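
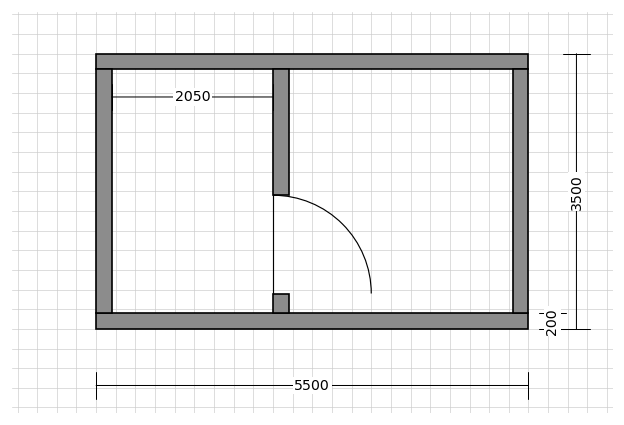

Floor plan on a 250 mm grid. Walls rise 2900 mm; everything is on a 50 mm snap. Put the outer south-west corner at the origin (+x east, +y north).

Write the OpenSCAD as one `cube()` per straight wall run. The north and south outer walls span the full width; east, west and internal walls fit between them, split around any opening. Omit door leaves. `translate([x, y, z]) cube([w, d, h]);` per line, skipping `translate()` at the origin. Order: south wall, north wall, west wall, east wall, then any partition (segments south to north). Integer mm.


cube([5500, 200, 2900]);
translate([0, 3300, 0]) cube([5500, 200, 2900]);
translate([0, 200, 0]) cube([200, 3100, 2900]);
translate([5300, 200, 0]) cube([200, 3100, 2900]);
translate([2250, 200, 0]) cube([200, 250, 2900]);
translate([2250, 1700, 0]) cube([200, 1600, 2900]);


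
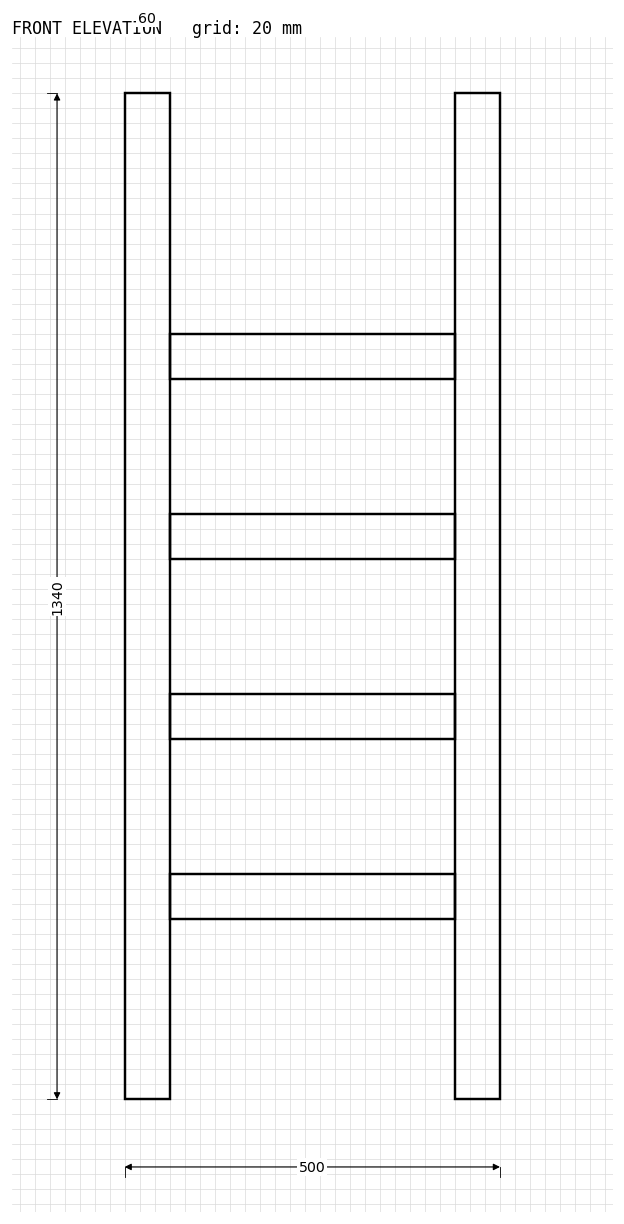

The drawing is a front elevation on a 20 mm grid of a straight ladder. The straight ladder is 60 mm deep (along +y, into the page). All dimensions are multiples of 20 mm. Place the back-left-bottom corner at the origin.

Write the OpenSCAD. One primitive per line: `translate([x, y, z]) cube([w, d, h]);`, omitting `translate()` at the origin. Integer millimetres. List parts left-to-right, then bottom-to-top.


cube([60, 60, 1340]);
translate([60, 0, 240]) cube([380, 60, 60]);
translate([60, 0, 480]) cube([380, 60, 60]);
translate([60, 0, 720]) cube([380, 60, 60]);
translate([60, 0, 960]) cube([380, 60, 60]);
translate([440, 0, 0]) cube([60, 60, 1340]);


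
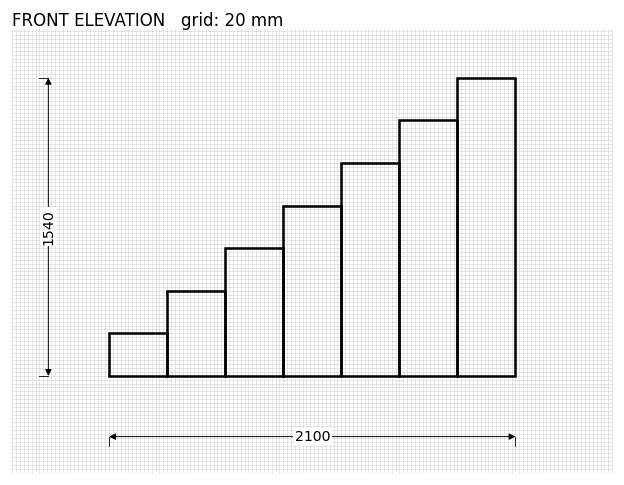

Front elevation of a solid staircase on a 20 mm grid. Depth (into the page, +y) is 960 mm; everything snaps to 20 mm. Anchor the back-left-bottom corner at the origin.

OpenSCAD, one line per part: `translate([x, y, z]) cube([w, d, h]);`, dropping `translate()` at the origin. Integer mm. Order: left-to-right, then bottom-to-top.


cube([300, 960, 220]);
translate([300, 0, 0]) cube([300, 960, 440]);
translate([600, 0, 0]) cube([300, 960, 660]);
translate([900, 0, 0]) cube([300, 960, 880]);
translate([1200, 0, 0]) cube([300, 960, 1100]);
translate([1500, 0, 0]) cube([300, 960, 1320]);
translate([1800, 0, 0]) cube([300, 960, 1540]);


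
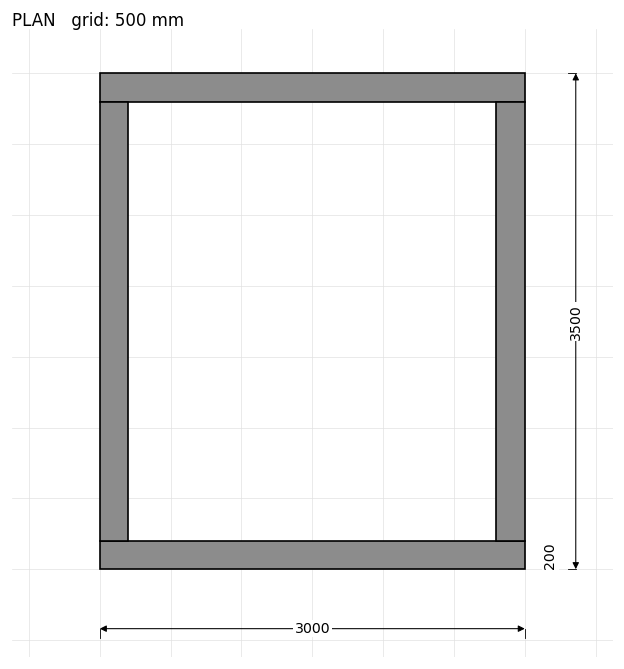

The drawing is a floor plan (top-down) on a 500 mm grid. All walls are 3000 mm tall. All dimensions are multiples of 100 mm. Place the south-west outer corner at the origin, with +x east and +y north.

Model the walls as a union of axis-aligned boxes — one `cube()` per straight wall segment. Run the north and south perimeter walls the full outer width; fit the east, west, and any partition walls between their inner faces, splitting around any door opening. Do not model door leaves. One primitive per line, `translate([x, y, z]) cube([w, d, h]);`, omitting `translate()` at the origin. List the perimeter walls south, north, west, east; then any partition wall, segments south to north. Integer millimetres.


cube([3000, 200, 3000]);
translate([0, 3300, 0]) cube([3000, 200, 3000]);
translate([0, 200, 0]) cube([200, 3100, 3000]);
translate([2800, 200, 0]) cube([200, 3100, 3000]);


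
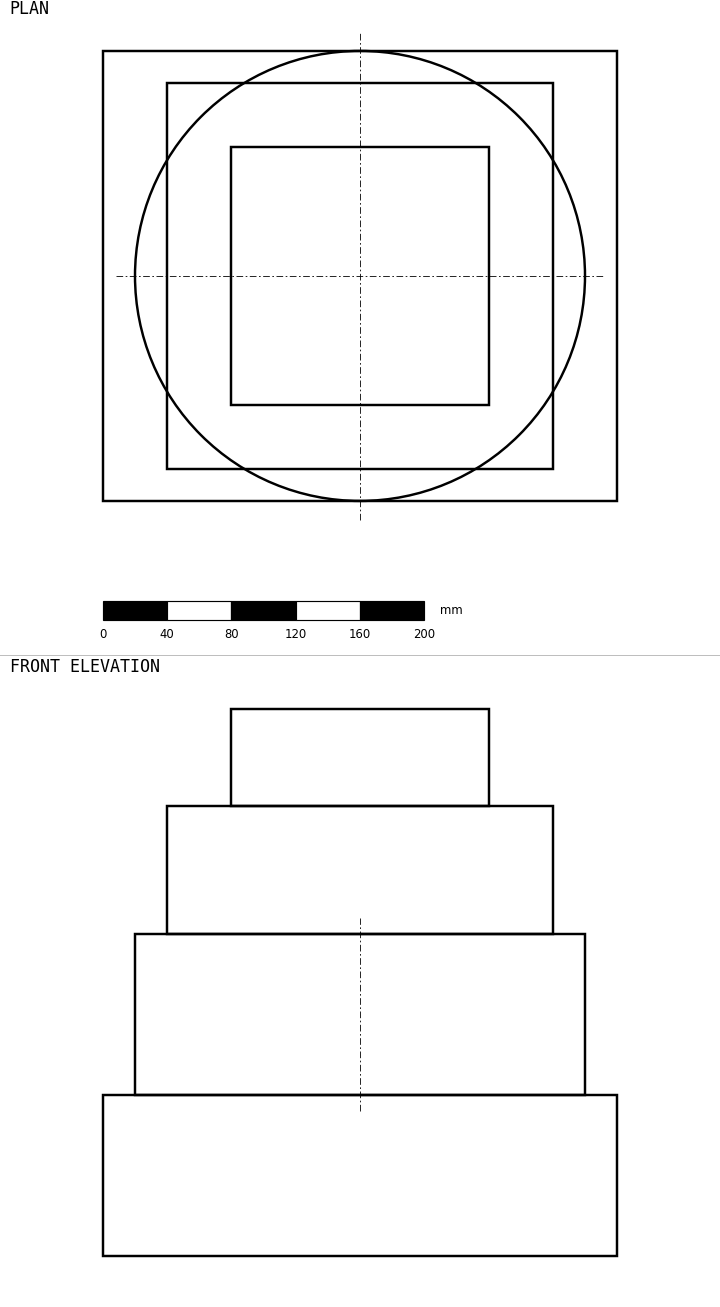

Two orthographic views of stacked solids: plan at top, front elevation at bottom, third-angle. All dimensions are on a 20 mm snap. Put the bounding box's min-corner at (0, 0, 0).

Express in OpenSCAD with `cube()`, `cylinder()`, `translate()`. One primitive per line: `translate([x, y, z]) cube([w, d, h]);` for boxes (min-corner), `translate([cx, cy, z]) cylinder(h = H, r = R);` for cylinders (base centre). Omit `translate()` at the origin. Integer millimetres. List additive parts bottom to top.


cube([320, 280, 100]);
translate([160, 140, 100]) cylinder(h = 100, r = 140);
translate([40, 20, 200]) cube([240, 240, 80]);
translate([80, 60, 280]) cube([160, 160, 60]);


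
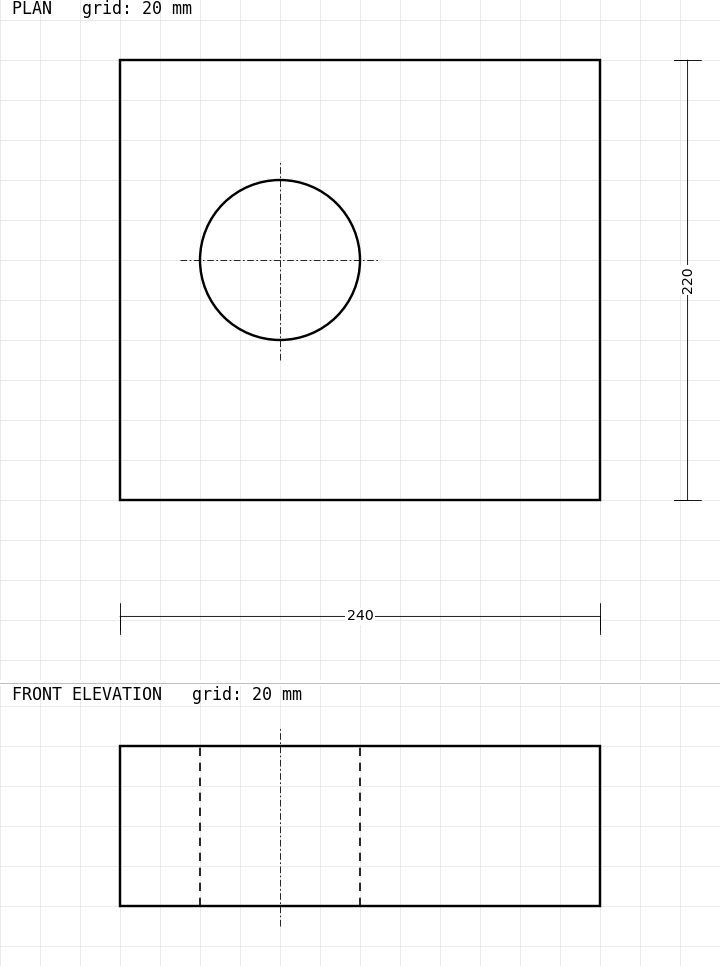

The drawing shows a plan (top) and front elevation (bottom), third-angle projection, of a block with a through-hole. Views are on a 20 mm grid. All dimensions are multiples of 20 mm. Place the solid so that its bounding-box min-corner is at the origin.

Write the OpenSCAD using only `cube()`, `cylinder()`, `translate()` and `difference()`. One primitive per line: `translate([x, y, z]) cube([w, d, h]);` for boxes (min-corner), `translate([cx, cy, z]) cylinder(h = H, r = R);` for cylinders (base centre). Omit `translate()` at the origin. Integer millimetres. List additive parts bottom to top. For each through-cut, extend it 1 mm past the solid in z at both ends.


difference() {
  cube([240, 220, 80]);
  translate([80, 120, -1]) cylinder(h = 82, r = 40);
}


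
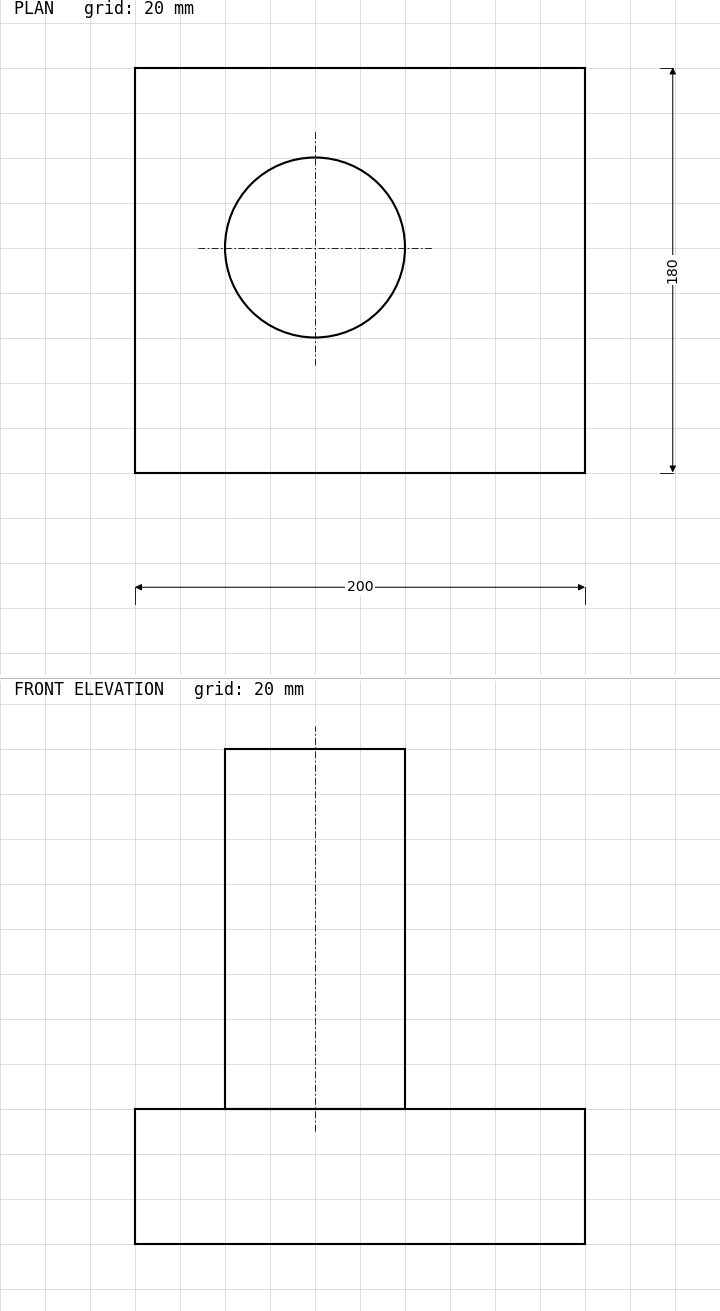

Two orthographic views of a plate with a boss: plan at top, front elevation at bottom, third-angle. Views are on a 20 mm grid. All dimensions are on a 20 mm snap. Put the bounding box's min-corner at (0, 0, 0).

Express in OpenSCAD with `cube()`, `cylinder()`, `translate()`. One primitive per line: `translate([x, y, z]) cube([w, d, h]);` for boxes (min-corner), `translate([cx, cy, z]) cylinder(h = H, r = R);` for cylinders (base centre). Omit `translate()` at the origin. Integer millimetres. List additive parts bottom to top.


cube([200, 180, 60]);
translate([80, 100, 60]) cylinder(h = 160, r = 40);


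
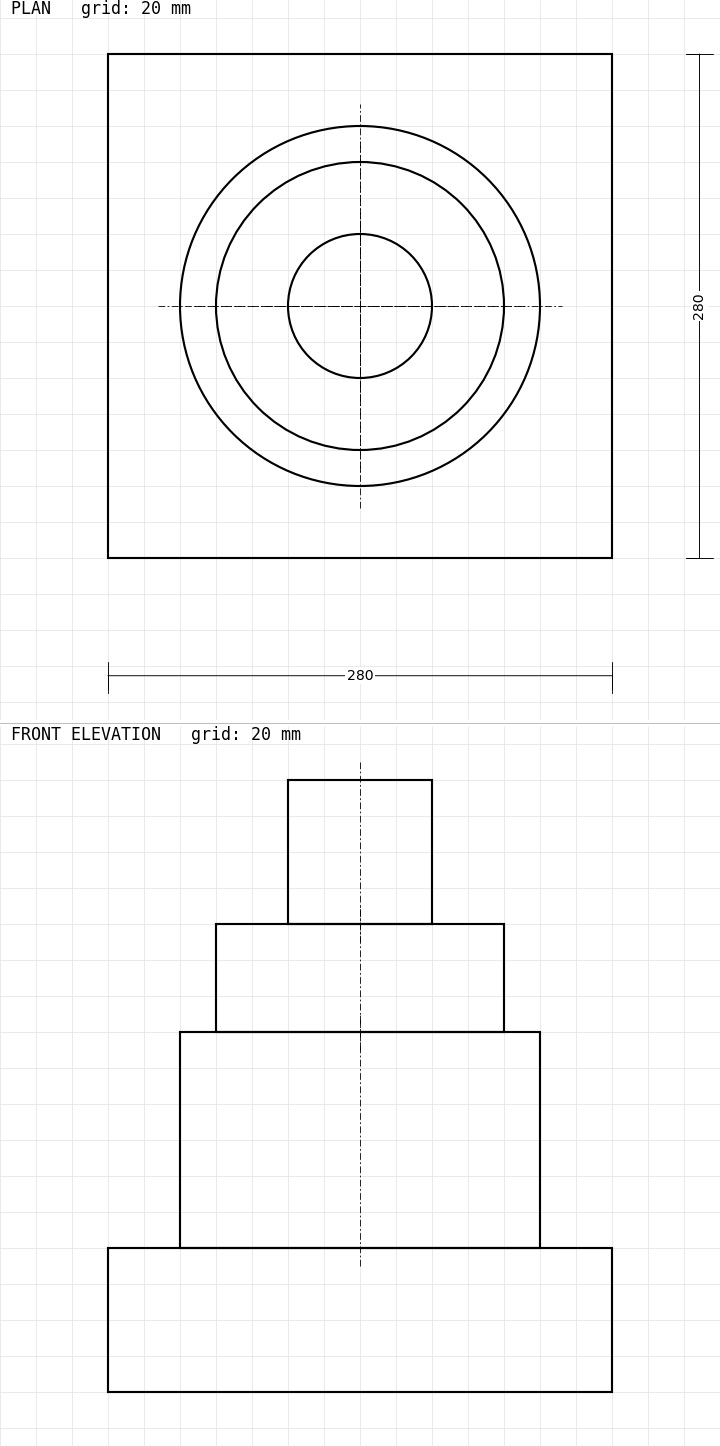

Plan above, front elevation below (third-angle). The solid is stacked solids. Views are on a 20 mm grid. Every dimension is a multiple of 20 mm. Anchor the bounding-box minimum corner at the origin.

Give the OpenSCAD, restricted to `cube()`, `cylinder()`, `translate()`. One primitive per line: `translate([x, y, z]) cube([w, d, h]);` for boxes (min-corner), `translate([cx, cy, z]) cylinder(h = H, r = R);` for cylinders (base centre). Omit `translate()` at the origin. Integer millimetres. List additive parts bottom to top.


cube([280, 280, 80]);
translate([140, 140, 80]) cylinder(h = 120, r = 100);
translate([140, 140, 200]) cylinder(h = 60, r = 80);
translate([140, 140, 260]) cylinder(h = 80, r = 40);


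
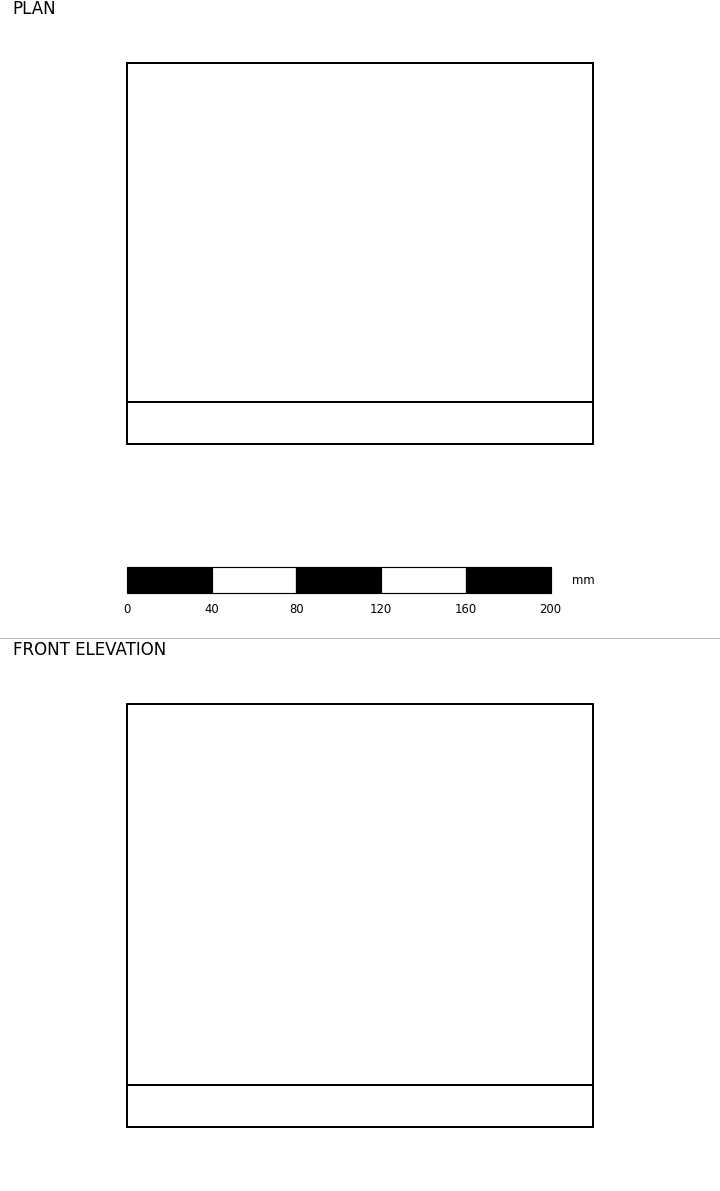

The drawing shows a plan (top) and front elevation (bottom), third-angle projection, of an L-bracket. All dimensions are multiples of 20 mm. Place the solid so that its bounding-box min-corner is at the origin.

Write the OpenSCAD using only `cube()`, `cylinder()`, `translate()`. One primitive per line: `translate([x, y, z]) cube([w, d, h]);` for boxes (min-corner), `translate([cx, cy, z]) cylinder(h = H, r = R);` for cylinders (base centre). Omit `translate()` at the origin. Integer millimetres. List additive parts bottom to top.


cube([220, 180, 20]);
translate([0, 0, 20]) cube([220, 20, 180]);


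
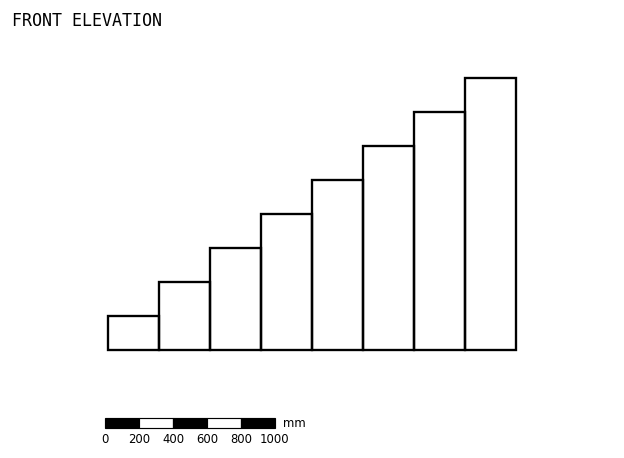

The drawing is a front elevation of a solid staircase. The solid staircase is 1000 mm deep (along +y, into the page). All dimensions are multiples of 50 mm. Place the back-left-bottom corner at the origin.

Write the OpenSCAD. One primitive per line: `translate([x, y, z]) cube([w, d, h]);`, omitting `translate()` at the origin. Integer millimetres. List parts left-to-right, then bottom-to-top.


cube([300, 1000, 200]);
translate([300, 0, 0]) cube([300, 1000, 400]);
translate([600, 0, 0]) cube([300, 1000, 600]);
translate([900, 0, 0]) cube([300, 1000, 800]);
translate([1200, 0, 0]) cube([300, 1000, 1000]);
translate([1500, 0, 0]) cube([300, 1000, 1200]);
translate([1800, 0, 0]) cube([300, 1000, 1400]);
translate([2100, 0, 0]) cube([300, 1000, 1600]);


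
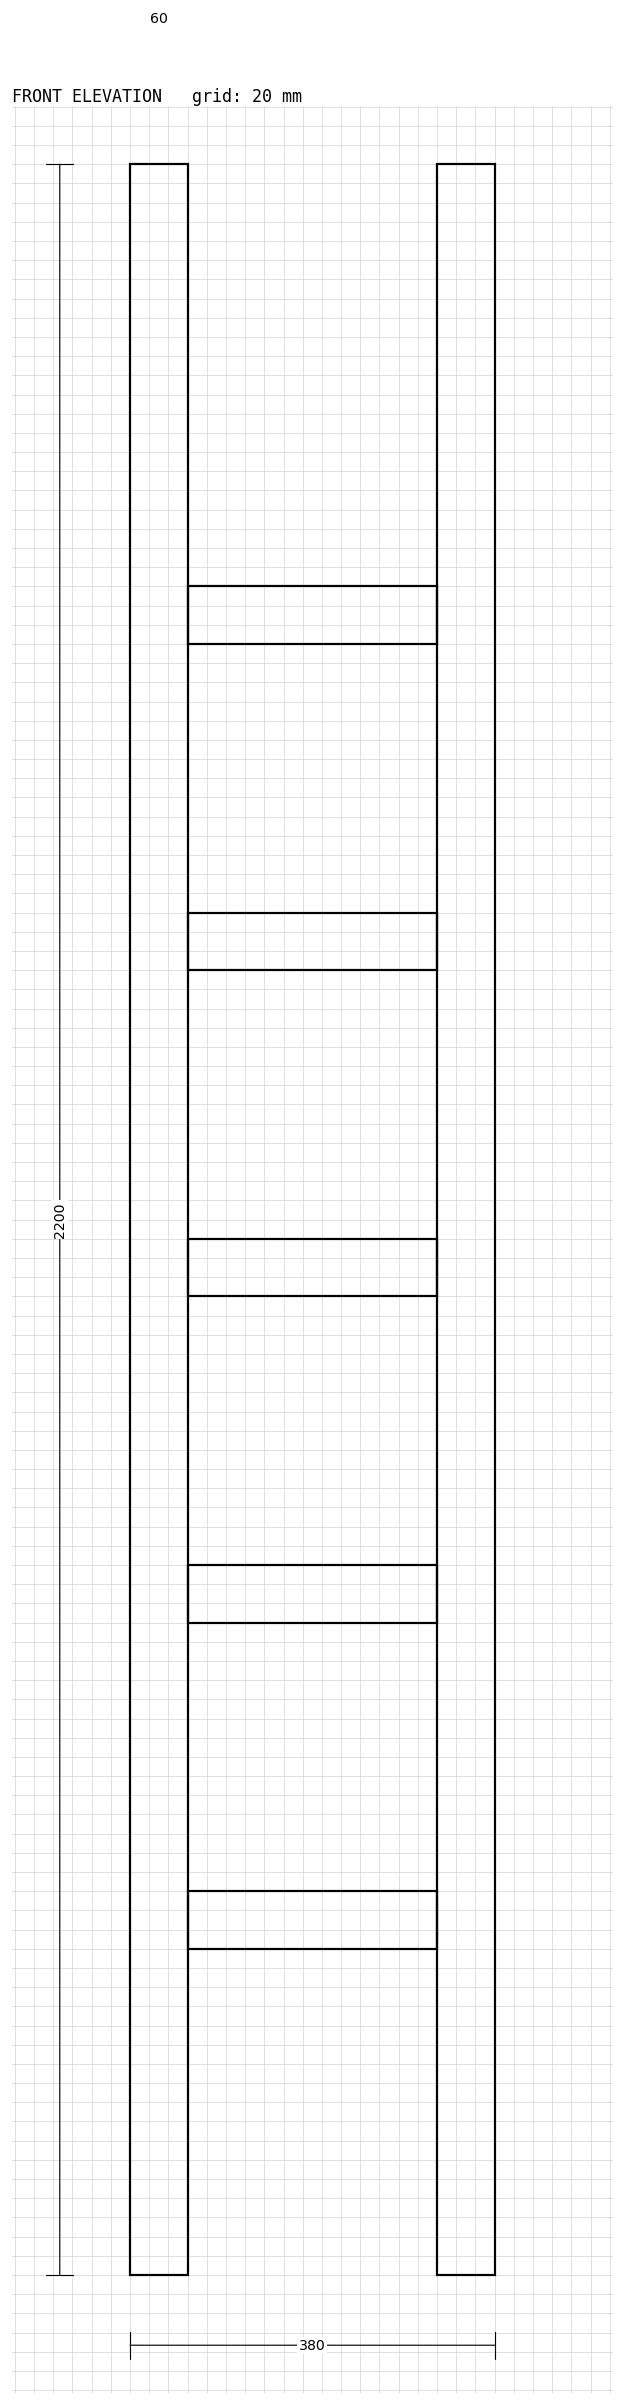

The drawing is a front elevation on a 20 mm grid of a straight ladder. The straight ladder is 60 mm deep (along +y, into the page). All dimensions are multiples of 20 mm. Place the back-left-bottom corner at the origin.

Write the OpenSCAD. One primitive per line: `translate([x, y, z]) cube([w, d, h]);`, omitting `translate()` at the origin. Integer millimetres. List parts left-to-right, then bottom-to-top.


cube([60, 60, 2200]);
translate([60, 0, 340]) cube([260, 60, 60]);
translate([60, 0, 680]) cube([260, 60, 60]);
translate([60, 0, 1020]) cube([260, 60, 60]);
translate([60, 0, 1360]) cube([260, 60, 60]);
translate([60, 0, 1700]) cube([260, 60, 60]);
translate([320, 0, 0]) cube([60, 60, 2200]);


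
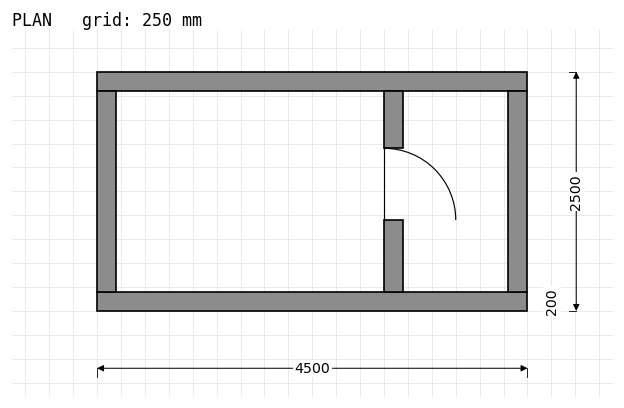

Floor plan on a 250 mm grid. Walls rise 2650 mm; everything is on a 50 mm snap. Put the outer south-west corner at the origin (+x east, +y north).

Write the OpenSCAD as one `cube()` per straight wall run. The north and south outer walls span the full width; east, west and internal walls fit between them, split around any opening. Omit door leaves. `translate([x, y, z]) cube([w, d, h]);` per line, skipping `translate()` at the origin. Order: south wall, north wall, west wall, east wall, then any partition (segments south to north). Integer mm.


cube([4500, 200, 2650]);
translate([0, 2300, 0]) cube([4500, 200, 2650]);
translate([0, 200, 0]) cube([200, 2100, 2650]);
translate([4300, 200, 0]) cube([200, 2100, 2650]);
translate([3000, 200, 0]) cube([200, 750, 2650]);
translate([3000, 1700, 0]) cube([200, 600, 2650]);


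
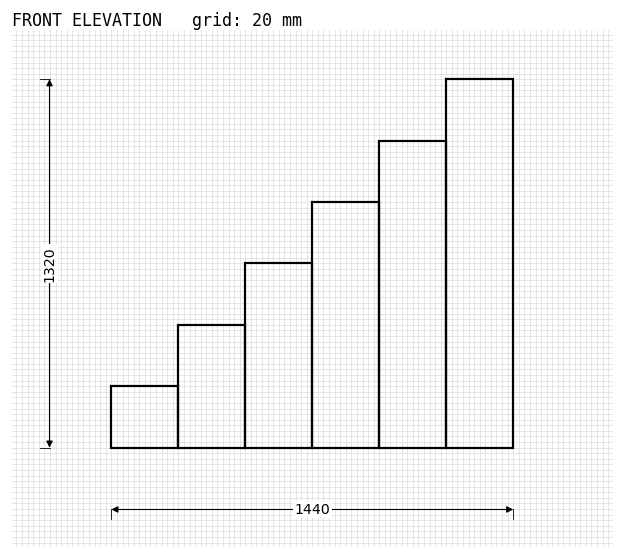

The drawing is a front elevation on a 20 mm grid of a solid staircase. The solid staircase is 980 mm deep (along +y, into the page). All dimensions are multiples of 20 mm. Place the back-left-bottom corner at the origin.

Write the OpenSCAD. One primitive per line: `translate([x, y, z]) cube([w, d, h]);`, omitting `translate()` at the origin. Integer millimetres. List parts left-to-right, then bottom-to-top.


cube([240, 980, 220]);
translate([240, 0, 0]) cube([240, 980, 440]);
translate([480, 0, 0]) cube([240, 980, 660]);
translate([720, 0, 0]) cube([240, 980, 880]);
translate([960, 0, 0]) cube([240, 980, 1100]);
translate([1200, 0, 0]) cube([240, 980, 1320]);


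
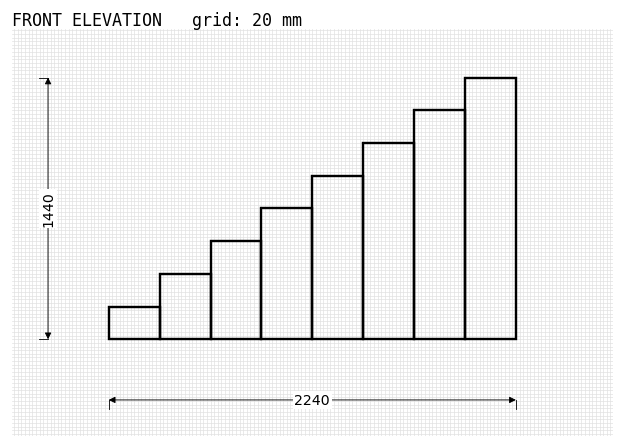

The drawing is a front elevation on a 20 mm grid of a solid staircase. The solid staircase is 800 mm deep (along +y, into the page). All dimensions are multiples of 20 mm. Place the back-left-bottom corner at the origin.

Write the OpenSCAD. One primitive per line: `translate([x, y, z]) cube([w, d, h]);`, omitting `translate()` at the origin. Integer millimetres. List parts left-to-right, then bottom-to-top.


cube([280, 800, 180]);
translate([280, 0, 0]) cube([280, 800, 360]);
translate([560, 0, 0]) cube([280, 800, 540]);
translate([840, 0, 0]) cube([280, 800, 720]);
translate([1120, 0, 0]) cube([280, 800, 900]);
translate([1400, 0, 0]) cube([280, 800, 1080]);
translate([1680, 0, 0]) cube([280, 800, 1260]);
translate([1960, 0, 0]) cube([280, 800, 1440]);


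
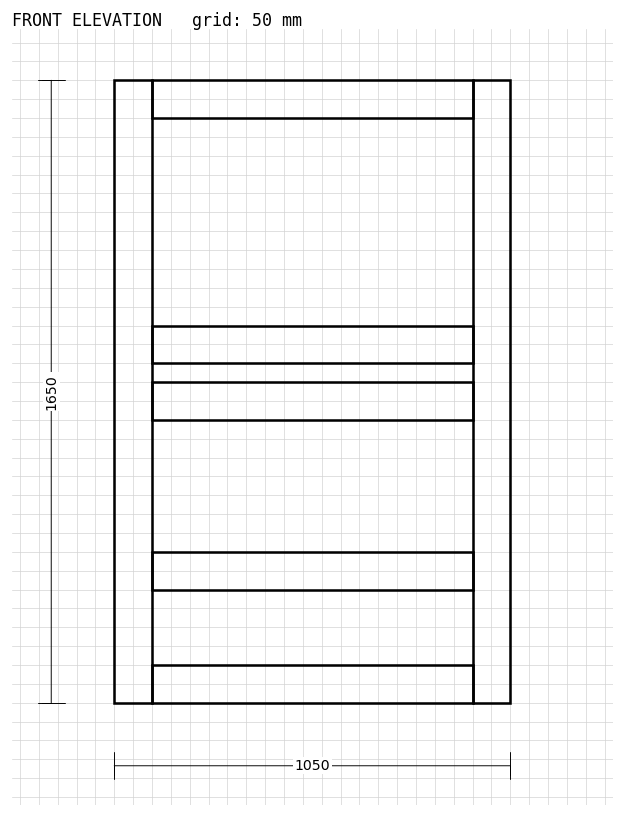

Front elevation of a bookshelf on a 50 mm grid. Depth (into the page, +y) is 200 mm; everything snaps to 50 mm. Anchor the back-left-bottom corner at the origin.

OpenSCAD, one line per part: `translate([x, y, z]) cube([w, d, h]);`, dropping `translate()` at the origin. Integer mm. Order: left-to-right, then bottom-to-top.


cube([100, 200, 1650]);
translate([100, 0, 0]) cube([850, 200, 100]);
translate([100, 0, 300]) cube([850, 200, 100]);
translate([100, 0, 750]) cube([850, 200, 100]);
translate([100, 0, 900]) cube([850, 200, 100]);
translate([100, 0, 1550]) cube([850, 200, 100]);
translate([950, 0, 0]) cube([100, 200, 1650]);


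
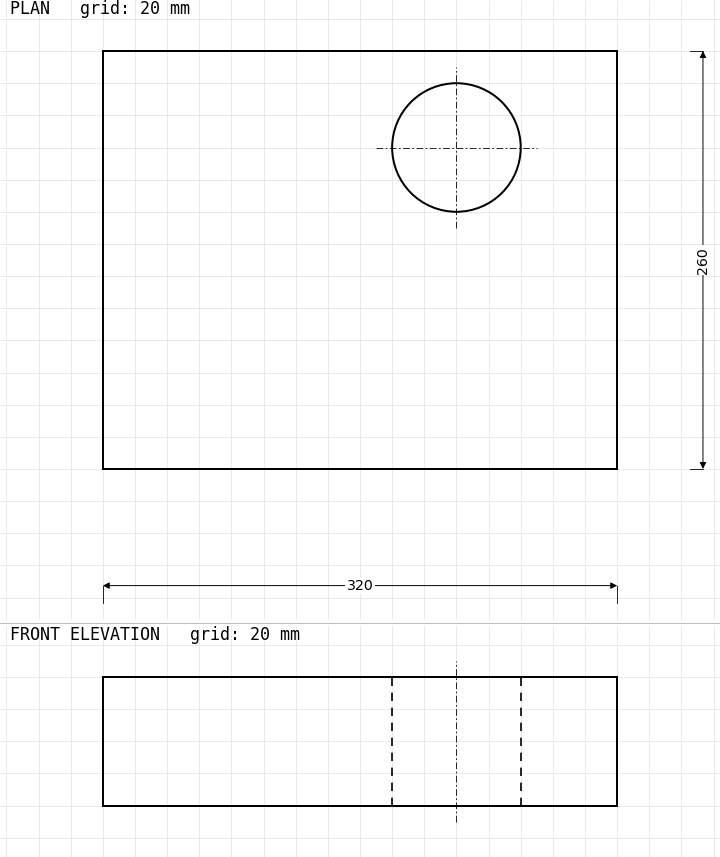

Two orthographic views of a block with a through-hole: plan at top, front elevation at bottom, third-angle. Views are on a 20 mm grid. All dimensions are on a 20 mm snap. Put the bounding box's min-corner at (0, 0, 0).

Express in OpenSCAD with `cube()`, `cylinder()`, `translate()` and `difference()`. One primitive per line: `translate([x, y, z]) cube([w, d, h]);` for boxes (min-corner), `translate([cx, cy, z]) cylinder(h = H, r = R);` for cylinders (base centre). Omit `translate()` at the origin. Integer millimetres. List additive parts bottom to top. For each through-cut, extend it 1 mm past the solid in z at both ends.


difference() {
  cube([320, 260, 80]);
  translate([220, 200, -1]) cylinder(h = 82, r = 40);
}


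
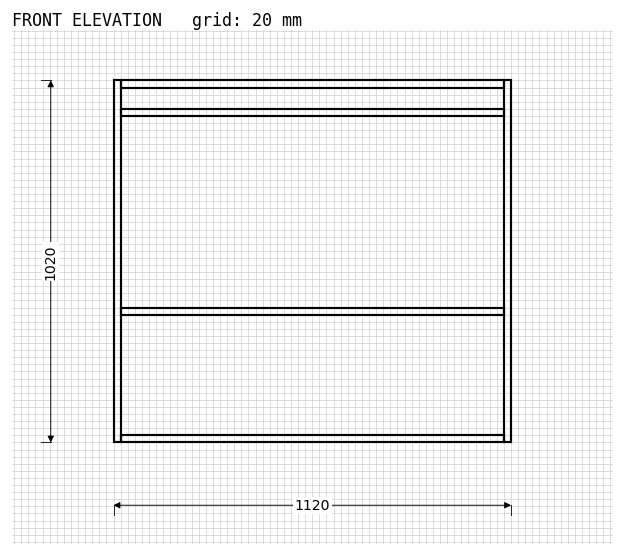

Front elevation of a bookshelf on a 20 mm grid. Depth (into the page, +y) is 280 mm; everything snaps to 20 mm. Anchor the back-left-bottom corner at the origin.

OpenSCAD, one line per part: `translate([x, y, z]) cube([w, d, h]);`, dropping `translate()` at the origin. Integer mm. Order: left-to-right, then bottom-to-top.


cube([20, 280, 1020]);
translate([20, 0, 0]) cube([1080, 280, 20]);
translate([20, 0, 360]) cube([1080, 280, 20]);
translate([20, 0, 920]) cube([1080, 280, 20]);
translate([20, 0, 1000]) cube([1080, 280, 20]);
translate([1100, 0, 0]) cube([20, 280, 1020]);


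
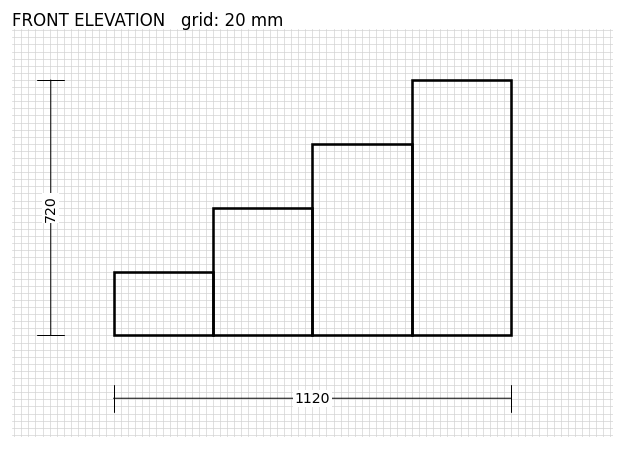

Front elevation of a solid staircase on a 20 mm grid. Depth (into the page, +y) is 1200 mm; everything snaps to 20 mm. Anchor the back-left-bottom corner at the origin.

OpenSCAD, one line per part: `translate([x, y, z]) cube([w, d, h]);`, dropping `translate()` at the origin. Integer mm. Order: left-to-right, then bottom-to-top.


cube([280, 1200, 180]);
translate([280, 0, 0]) cube([280, 1200, 360]);
translate([560, 0, 0]) cube([280, 1200, 540]);
translate([840, 0, 0]) cube([280, 1200, 720]);


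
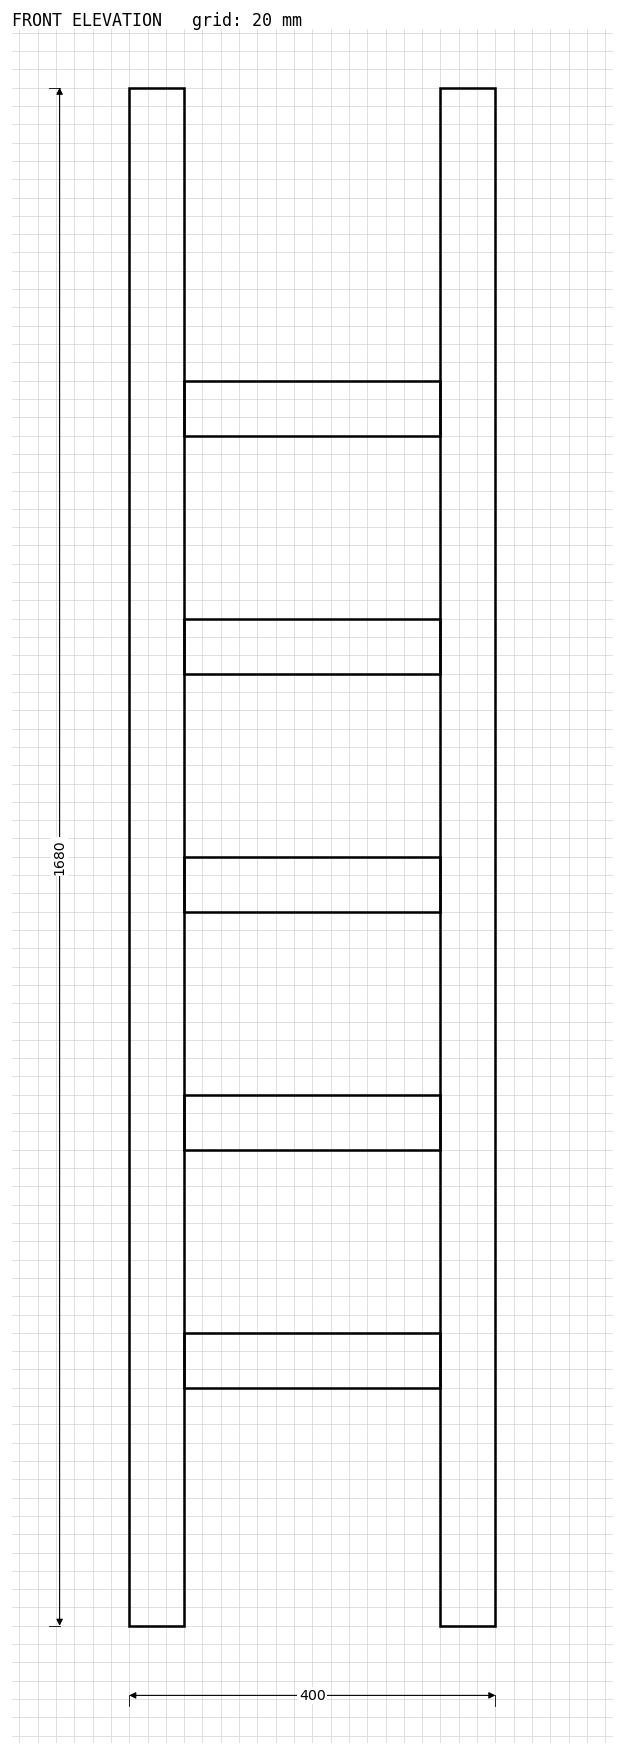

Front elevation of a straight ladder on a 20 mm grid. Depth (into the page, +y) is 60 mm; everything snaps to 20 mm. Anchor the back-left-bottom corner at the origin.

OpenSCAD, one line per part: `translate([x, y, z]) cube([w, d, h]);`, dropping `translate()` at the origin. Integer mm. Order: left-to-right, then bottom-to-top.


cube([60, 60, 1680]);
translate([60, 0, 260]) cube([280, 60, 60]);
translate([60, 0, 520]) cube([280, 60, 60]);
translate([60, 0, 780]) cube([280, 60, 60]);
translate([60, 0, 1040]) cube([280, 60, 60]);
translate([60, 0, 1300]) cube([280, 60, 60]);
translate([340, 0, 0]) cube([60, 60, 1680]);


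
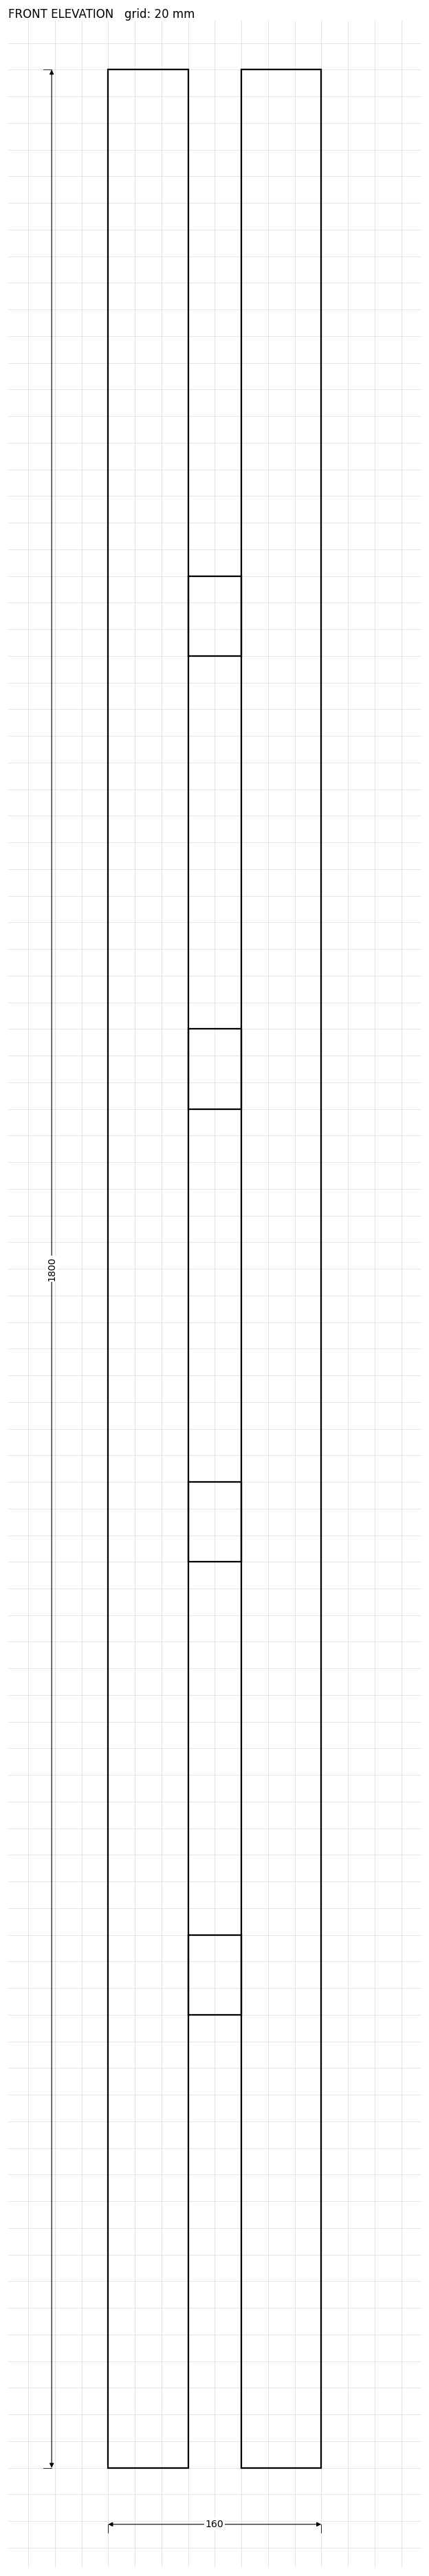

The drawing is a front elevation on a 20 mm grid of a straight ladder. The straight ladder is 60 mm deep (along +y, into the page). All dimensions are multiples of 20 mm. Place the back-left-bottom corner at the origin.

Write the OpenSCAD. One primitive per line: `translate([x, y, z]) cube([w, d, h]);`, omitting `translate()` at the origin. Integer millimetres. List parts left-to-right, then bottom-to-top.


cube([60, 60, 1800]);
translate([60, 0, 340]) cube([40, 60, 60]);
translate([60, 0, 680]) cube([40, 60, 60]);
translate([60, 0, 1020]) cube([40, 60, 60]);
translate([60, 0, 1360]) cube([40, 60, 60]);
translate([100, 0, 0]) cube([60, 60, 1800]);


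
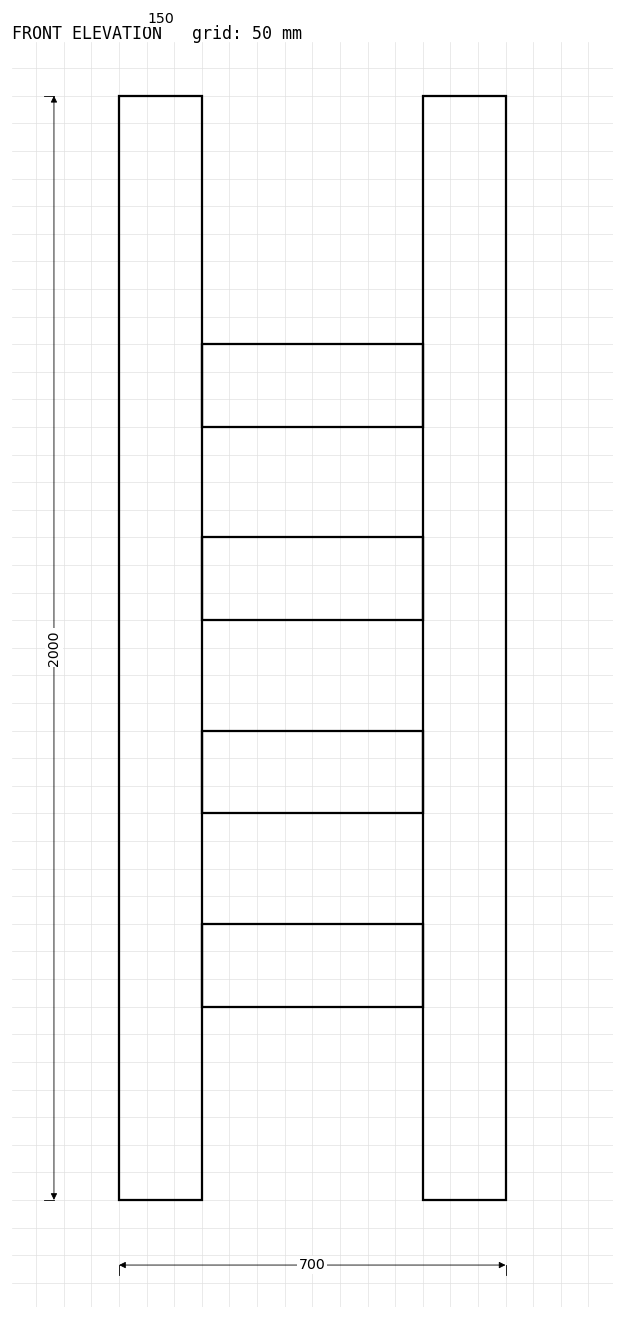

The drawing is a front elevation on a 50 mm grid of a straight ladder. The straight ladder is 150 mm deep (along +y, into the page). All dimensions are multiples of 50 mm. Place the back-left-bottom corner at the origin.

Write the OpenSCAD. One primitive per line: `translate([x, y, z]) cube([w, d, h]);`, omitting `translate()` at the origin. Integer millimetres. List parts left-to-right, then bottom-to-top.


cube([150, 150, 2000]);
translate([150, 0, 350]) cube([400, 150, 150]);
translate([150, 0, 700]) cube([400, 150, 150]);
translate([150, 0, 1050]) cube([400, 150, 150]);
translate([150, 0, 1400]) cube([400, 150, 150]);
translate([550, 0, 0]) cube([150, 150, 2000]);


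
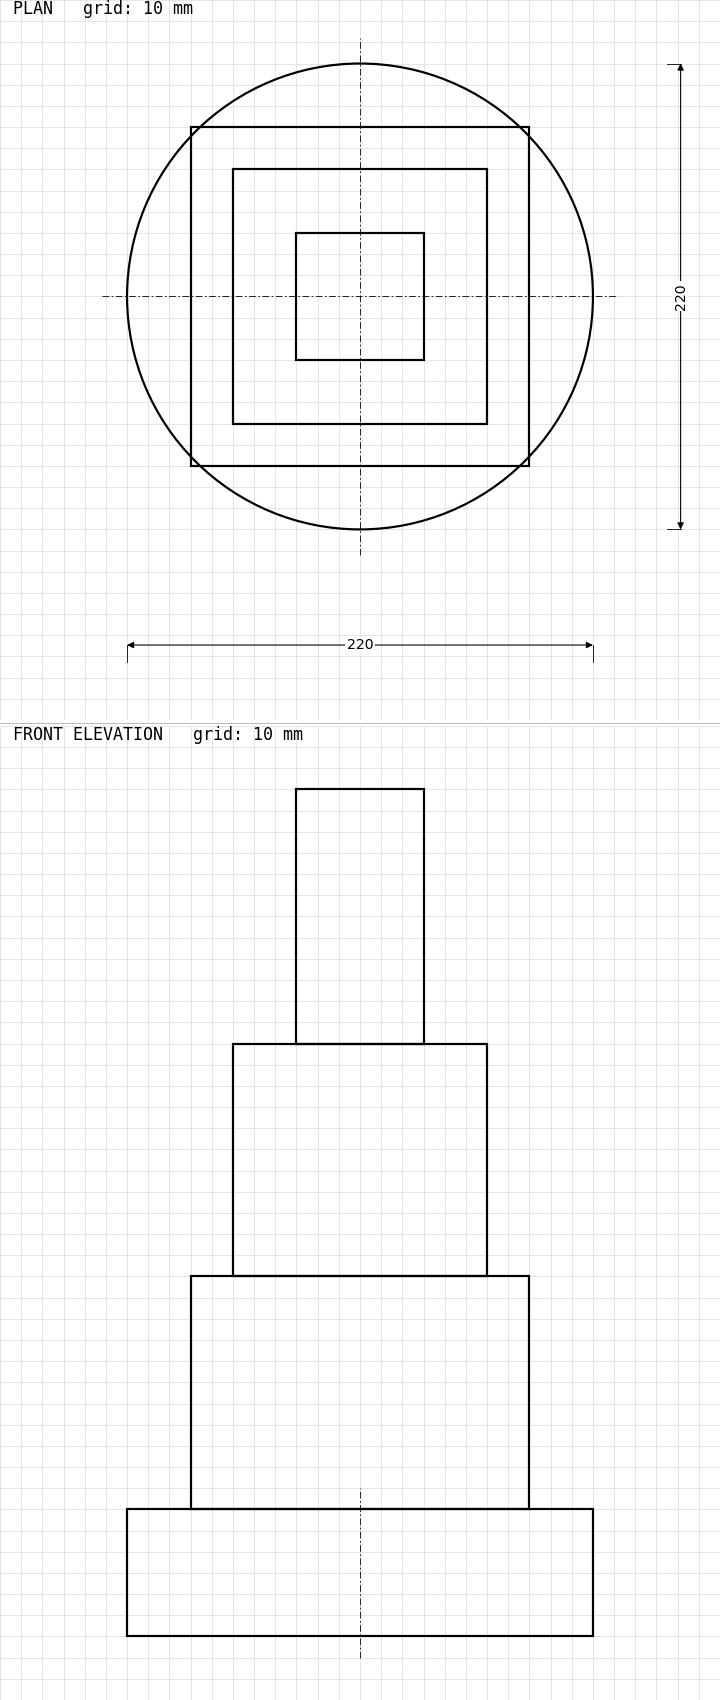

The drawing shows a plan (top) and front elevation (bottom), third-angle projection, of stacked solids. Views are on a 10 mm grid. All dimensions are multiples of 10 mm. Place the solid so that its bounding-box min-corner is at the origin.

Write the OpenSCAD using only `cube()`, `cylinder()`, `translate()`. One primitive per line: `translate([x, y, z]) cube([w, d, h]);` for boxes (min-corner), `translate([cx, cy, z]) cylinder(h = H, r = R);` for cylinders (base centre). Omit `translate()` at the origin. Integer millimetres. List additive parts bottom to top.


translate([110, 110, 0]) cylinder(h = 60, r = 110);
translate([30, 30, 60]) cube([160, 160, 110]);
translate([50, 50, 170]) cube([120, 120, 110]);
translate([80, 80, 280]) cube([60, 60, 120]);


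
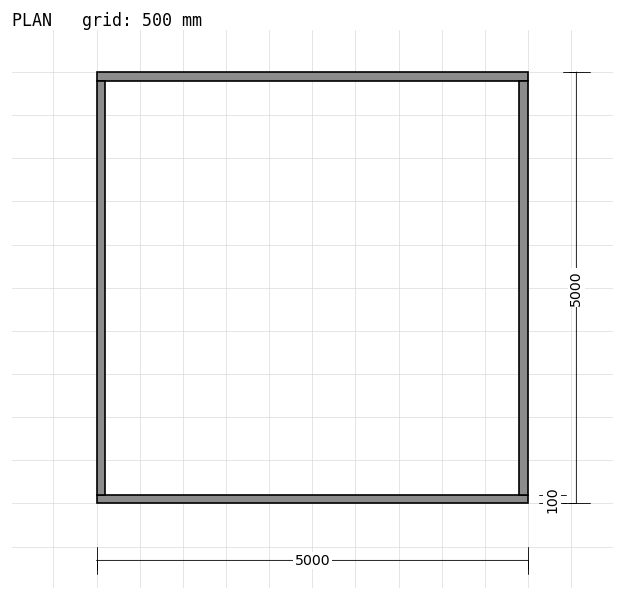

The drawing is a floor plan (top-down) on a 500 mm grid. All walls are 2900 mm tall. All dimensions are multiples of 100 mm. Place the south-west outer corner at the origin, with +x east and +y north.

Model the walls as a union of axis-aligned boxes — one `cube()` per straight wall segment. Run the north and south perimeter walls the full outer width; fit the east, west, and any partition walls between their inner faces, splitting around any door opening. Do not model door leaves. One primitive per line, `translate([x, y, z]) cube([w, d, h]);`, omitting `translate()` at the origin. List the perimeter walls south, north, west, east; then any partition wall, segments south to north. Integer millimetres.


cube([5000, 100, 2900]);
translate([0, 4900, 0]) cube([5000, 100, 2900]);
translate([0, 100, 0]) cube([100, 4800, 2900]);
translate([4900, 100, 0]) cube([100, 4800, 2900]);


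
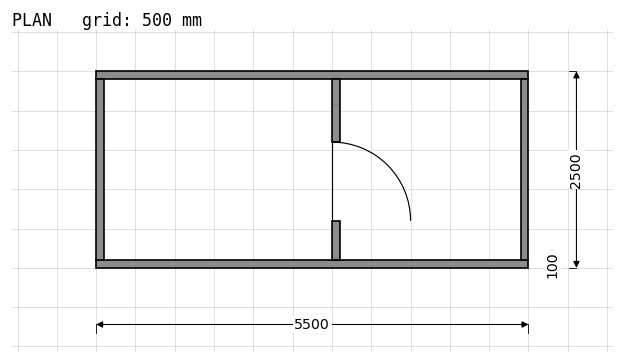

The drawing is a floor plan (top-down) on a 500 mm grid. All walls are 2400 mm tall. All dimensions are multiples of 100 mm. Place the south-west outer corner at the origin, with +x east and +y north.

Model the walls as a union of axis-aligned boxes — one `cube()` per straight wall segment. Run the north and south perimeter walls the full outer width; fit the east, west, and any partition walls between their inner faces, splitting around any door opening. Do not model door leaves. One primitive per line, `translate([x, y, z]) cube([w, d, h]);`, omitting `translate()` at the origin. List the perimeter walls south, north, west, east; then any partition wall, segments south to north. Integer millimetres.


cube([5500, 100, 2400]);
translate([0, 2400, 0]) cube([5500, 100, 2400]);
translate([0, 100, 0]) cube([100, 2300, 2400]);
translate([5400, 100, 0]) cube([100, 2300, 2400]);
translate([3000, 100, 0]) cube([100, 500, 2400]);
translate([3000, 1600, 0]) cube([100, 800, 2400]);


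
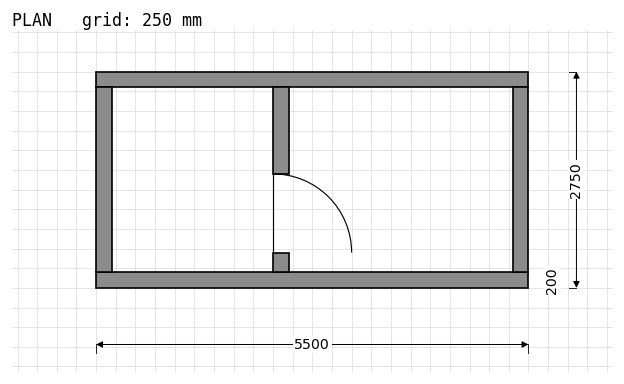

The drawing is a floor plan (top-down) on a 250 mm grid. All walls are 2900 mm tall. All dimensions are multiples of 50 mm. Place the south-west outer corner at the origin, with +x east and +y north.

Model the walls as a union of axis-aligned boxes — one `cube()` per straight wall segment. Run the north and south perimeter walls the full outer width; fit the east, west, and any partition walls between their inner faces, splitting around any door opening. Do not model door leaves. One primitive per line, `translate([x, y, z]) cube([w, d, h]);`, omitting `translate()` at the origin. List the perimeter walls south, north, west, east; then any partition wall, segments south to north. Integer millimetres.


cube([5500, 200, 2900]);
translate([0, 2550, 0]) cube([5500, 200, 2900]);
translate([0, 200, 0]) cube([200, 2350, 2900]);
translate([5300, 200, 0]) cube([200, 2350, 2900]);
translate([2250, 200, 0]) cube([200, 250, 2900]);
translate([2250, 1450, 0]) cube([200, 1100, 2900]);


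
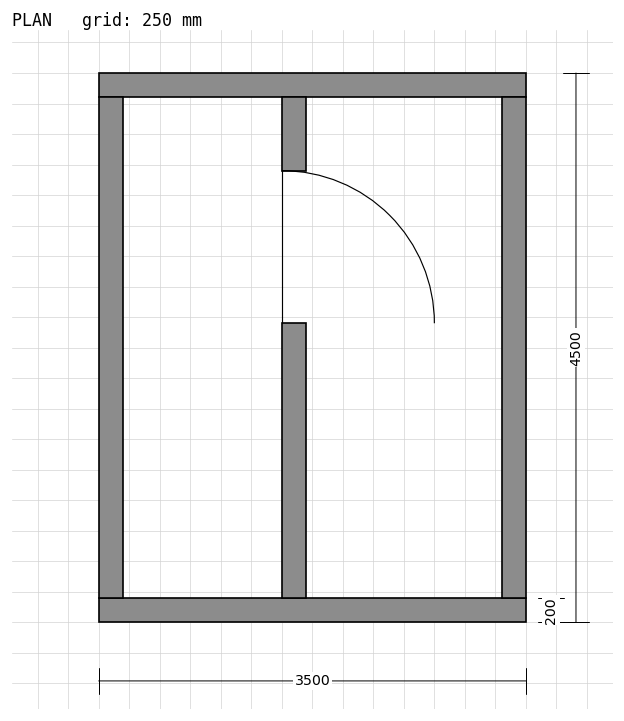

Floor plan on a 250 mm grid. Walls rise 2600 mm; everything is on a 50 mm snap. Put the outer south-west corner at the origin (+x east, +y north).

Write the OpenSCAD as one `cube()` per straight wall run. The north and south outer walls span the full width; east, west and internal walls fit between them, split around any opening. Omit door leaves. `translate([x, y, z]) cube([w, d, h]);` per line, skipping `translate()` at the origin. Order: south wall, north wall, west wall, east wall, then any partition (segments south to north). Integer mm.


cube([3500, 200, 2600]);
translate([0, 4300, 0]) cube([3500, 200, 2600]);
translate([0, 200, 0]) cube([200, 4100, 2600]);
translate([3300, 200, 0]) cube([200, 4100, 2600]);
translate([1500, 200, 0]) cube([200, 2250, 2600]);
translate([1500, 3700, 0]) cube([200, 600, 2600]);


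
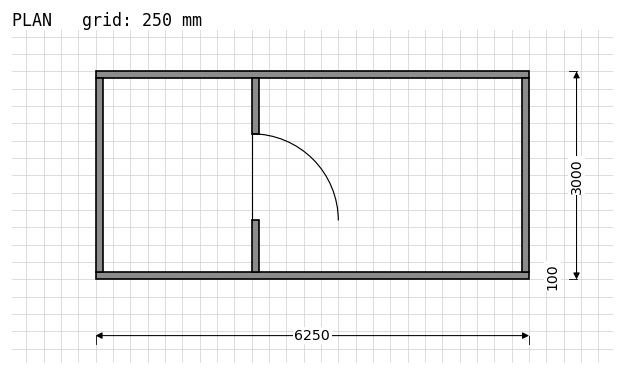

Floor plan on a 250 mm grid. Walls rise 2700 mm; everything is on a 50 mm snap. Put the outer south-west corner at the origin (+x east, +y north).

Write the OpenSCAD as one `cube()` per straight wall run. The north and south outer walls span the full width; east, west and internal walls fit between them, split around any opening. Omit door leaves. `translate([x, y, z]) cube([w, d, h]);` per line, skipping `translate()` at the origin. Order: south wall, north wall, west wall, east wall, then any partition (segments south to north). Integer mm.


cube([6250, 100, 2700]);
translate([0, 2900, 0]) cube([6250, 100, 2700]);
translate([0, 100, 0]) cube([100, 2800, 2700]);
translate([6150, 100, 0]) cube([100, 2800, 2700]);
translate([2250, 100, 0]) cube([100, 750, 2700]);
translate([2250, 2100, 0]) cube([100, 800, 2700]);


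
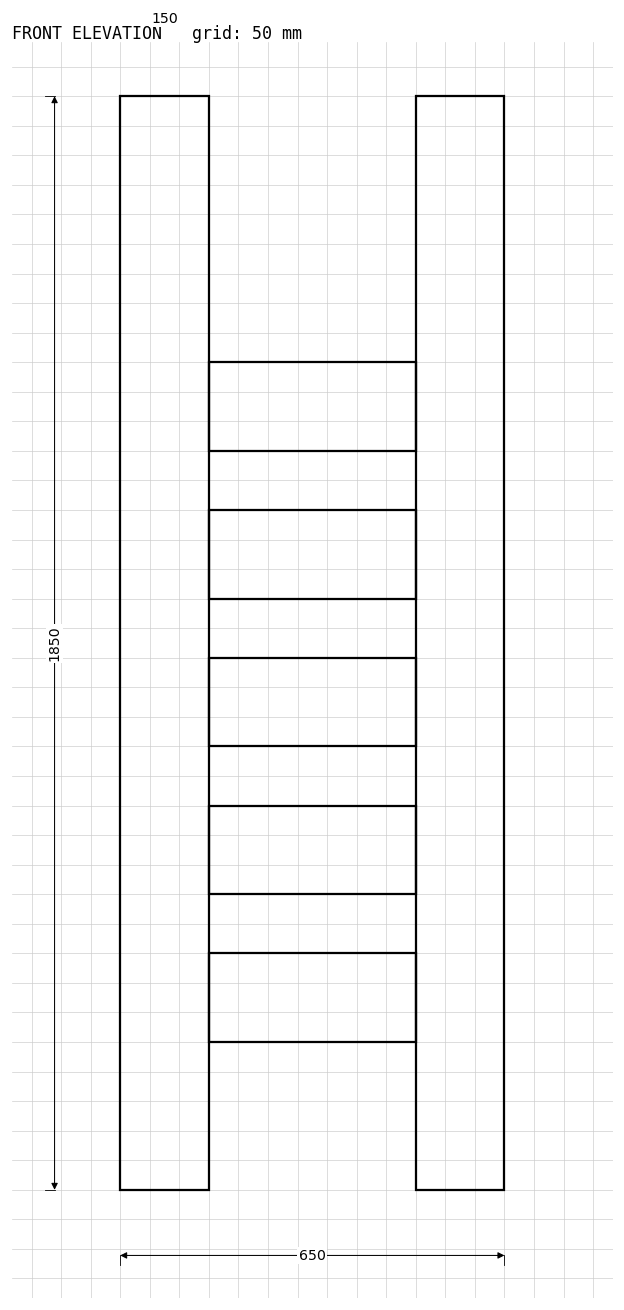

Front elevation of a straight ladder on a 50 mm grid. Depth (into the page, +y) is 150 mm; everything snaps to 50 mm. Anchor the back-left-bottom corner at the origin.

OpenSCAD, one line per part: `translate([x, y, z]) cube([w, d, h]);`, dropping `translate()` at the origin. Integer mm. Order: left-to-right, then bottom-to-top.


cube([150, 150, 1850]);
translate([150, 0, 250]) cube([350, 150, 150]);
translate([150, 0, 500]) cube([350, 150, 150]);
translate([150, 0, 750]) cube([350, 150, 150]);
translate([150, 0, 1000]) cube([350, 150, 150]);
translate([150, 0, 1250]) cube([350, 150, 150]);
translate([500, 0, 0]) cube([150, 150, 1850]);


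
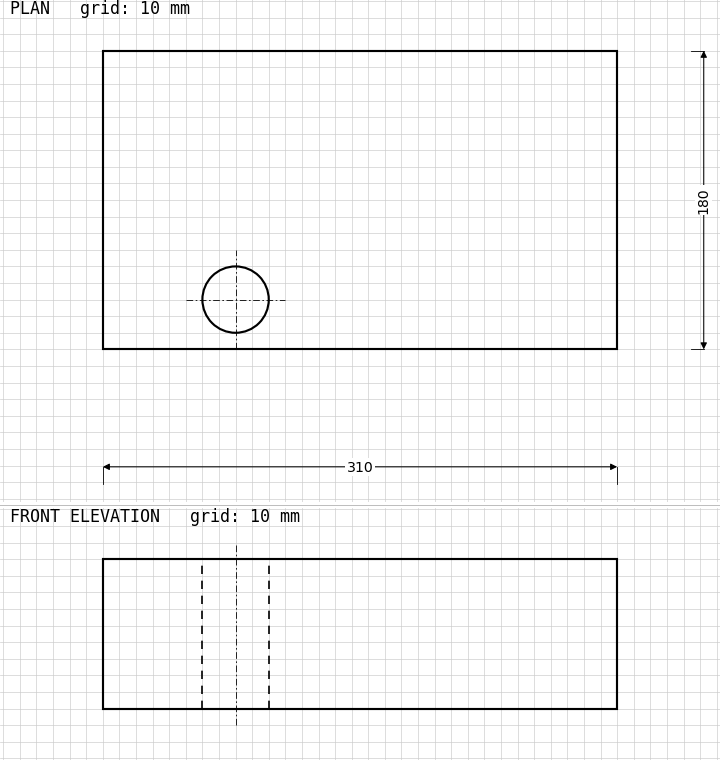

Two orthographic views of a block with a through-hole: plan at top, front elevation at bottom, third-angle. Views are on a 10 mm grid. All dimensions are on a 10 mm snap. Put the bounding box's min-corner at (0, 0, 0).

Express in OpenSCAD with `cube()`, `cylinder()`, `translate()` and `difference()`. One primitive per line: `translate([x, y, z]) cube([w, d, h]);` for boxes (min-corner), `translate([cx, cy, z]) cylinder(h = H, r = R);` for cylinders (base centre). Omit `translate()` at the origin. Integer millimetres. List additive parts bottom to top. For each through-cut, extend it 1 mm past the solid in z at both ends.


difference() {
  cube([310, 180, 90]);
  translate([80, 30, -1]) cylinder(h = 92, r = 20);
}


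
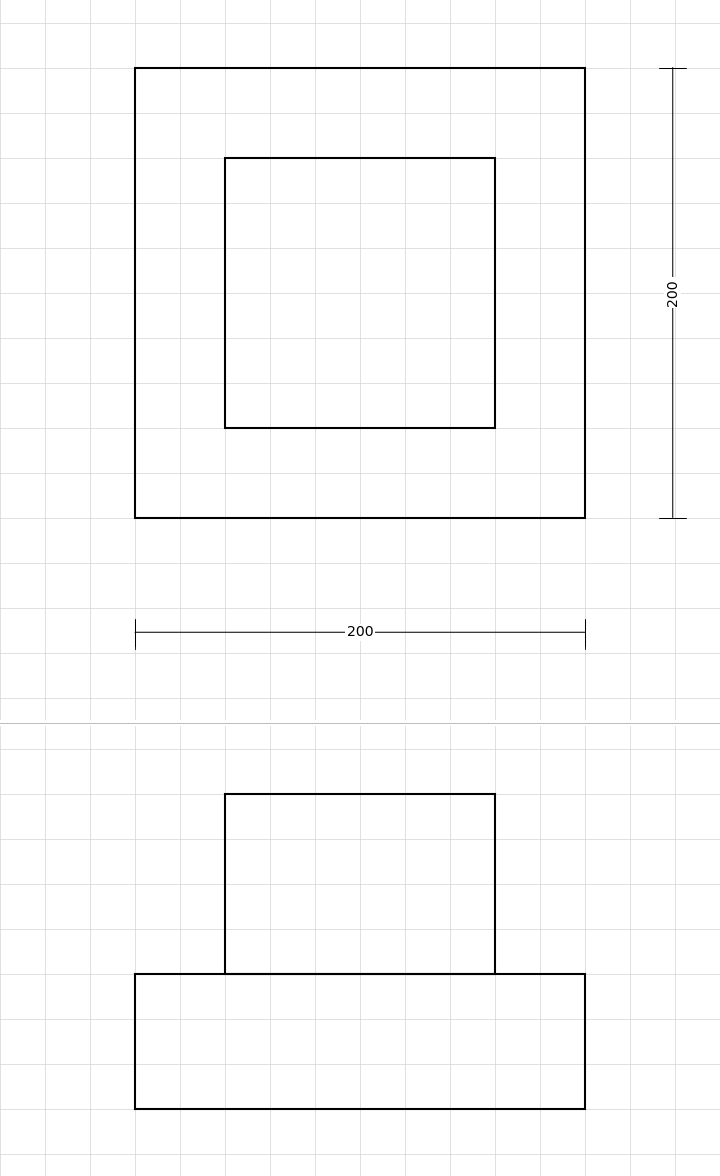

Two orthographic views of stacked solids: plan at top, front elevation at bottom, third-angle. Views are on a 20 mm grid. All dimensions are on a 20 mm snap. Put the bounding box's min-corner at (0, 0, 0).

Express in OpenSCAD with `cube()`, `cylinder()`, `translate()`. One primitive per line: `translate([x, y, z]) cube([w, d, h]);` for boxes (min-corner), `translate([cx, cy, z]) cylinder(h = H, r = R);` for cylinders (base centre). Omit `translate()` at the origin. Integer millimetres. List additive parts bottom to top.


cube([200, 200, 60]);
translate([40, 40, 60]) cube([120, 120, 80]);


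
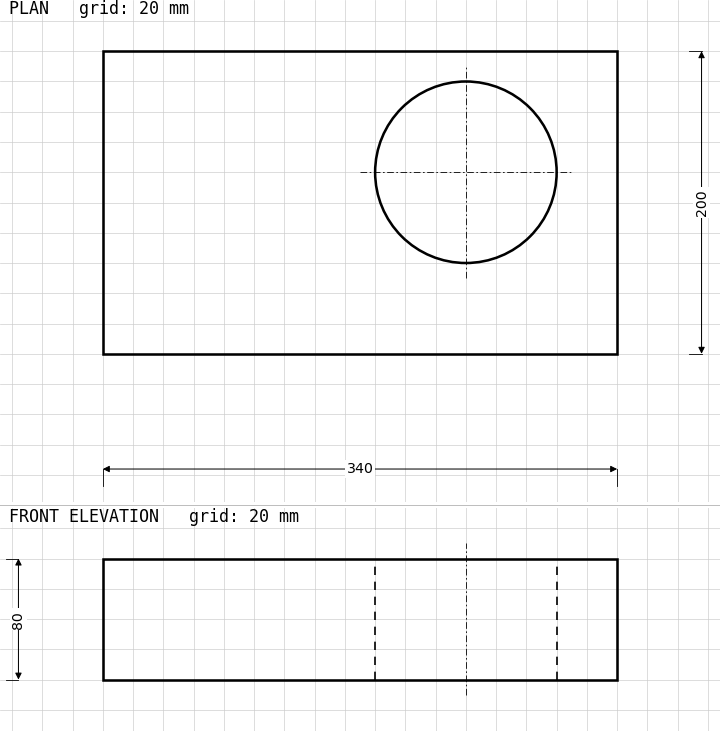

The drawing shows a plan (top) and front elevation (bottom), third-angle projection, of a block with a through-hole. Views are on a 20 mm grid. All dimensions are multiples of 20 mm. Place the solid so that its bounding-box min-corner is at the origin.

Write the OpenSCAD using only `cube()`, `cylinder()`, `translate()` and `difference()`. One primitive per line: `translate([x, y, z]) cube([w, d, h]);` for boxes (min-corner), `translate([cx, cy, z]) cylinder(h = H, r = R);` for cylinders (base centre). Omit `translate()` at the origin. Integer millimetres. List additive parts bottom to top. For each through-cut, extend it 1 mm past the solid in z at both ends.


difference() {
  cube([340, 200, 80]);
  translate([240, 120, -1]) cylinder(h = 82, r = 60);
}


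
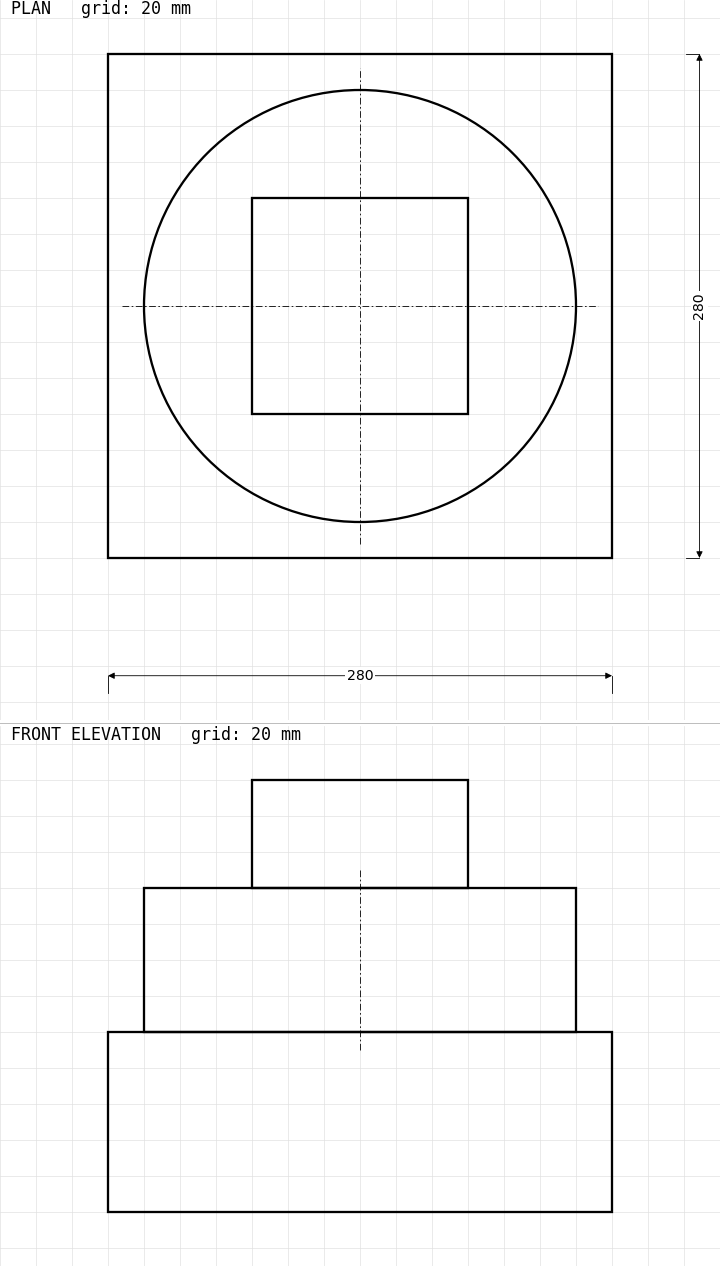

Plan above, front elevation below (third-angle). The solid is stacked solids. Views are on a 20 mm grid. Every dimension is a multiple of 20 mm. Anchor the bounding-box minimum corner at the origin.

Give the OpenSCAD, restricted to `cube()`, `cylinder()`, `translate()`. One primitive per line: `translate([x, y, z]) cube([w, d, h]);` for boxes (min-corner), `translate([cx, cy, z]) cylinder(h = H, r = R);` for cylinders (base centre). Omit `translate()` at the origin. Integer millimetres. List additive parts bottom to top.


cube([280, 280, 100]);
translate([140, 140, 100]) cylinder(h = 80, r = 120);
translate([80, 80, 180]) cube([120, 120, 60]);


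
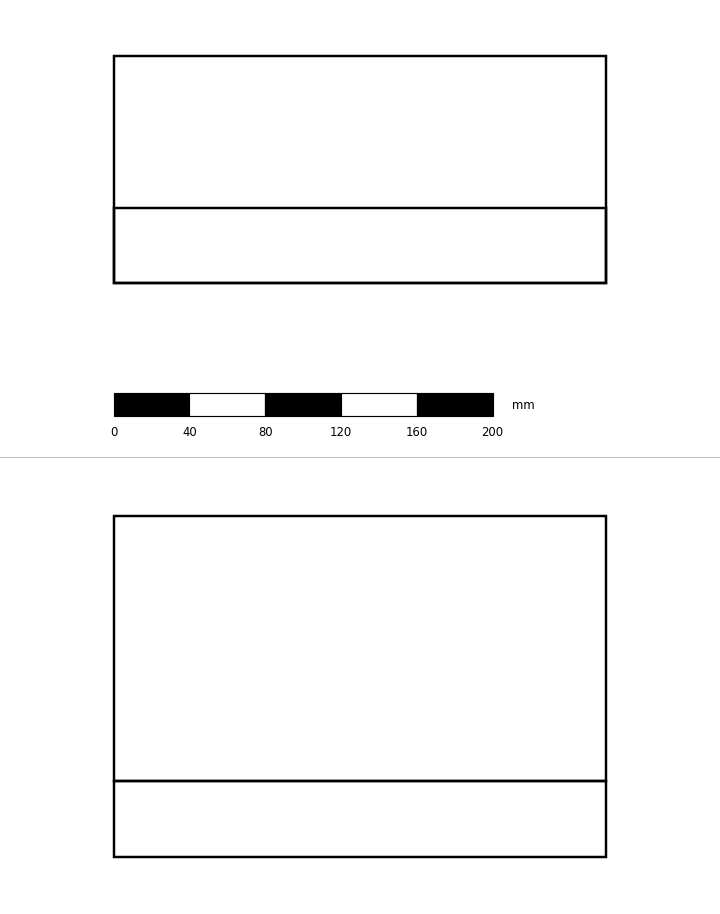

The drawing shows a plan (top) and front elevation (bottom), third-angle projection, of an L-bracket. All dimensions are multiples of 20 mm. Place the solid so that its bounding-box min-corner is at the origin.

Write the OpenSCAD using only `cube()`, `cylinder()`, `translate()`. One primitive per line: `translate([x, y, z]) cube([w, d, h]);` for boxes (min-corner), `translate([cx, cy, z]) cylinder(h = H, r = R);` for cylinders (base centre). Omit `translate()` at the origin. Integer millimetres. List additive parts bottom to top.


cube([260, 120, 40]);
translate([0, 0, 40]) cube([260, 40, 140]);


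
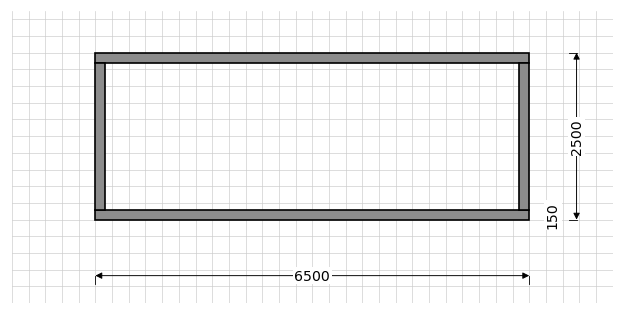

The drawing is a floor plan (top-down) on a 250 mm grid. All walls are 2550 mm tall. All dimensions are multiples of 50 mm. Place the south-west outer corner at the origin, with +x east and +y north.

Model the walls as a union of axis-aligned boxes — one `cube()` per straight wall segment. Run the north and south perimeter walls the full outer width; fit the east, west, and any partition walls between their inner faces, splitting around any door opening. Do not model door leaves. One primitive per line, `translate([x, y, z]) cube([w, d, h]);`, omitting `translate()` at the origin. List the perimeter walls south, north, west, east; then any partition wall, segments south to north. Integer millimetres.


cube([6500, 150, 2550]);
translate([0, 2350, 0]) cube([6500, 150, 2550]);
translate([0, 150, 0]) cube([150, 2200, 2550]);
translate([6350, 150, 0]) cube([150, 2200, 2550]);


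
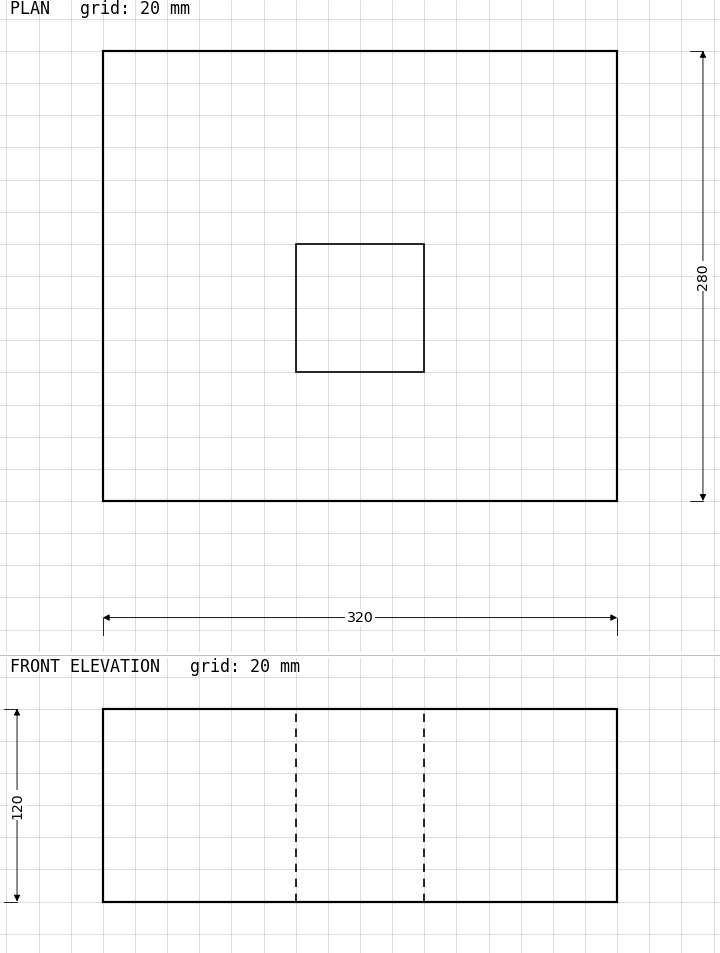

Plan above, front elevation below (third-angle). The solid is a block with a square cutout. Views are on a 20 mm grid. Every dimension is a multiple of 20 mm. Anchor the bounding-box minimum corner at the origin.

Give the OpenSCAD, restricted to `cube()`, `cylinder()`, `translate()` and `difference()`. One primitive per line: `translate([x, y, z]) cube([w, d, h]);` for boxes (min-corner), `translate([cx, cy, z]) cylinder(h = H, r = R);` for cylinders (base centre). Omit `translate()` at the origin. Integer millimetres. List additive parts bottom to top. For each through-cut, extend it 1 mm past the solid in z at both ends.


difference() {
  cube([320, 280, 120]);
  translate([120, 80, -1]) cube([80, 80, 122]);
}
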